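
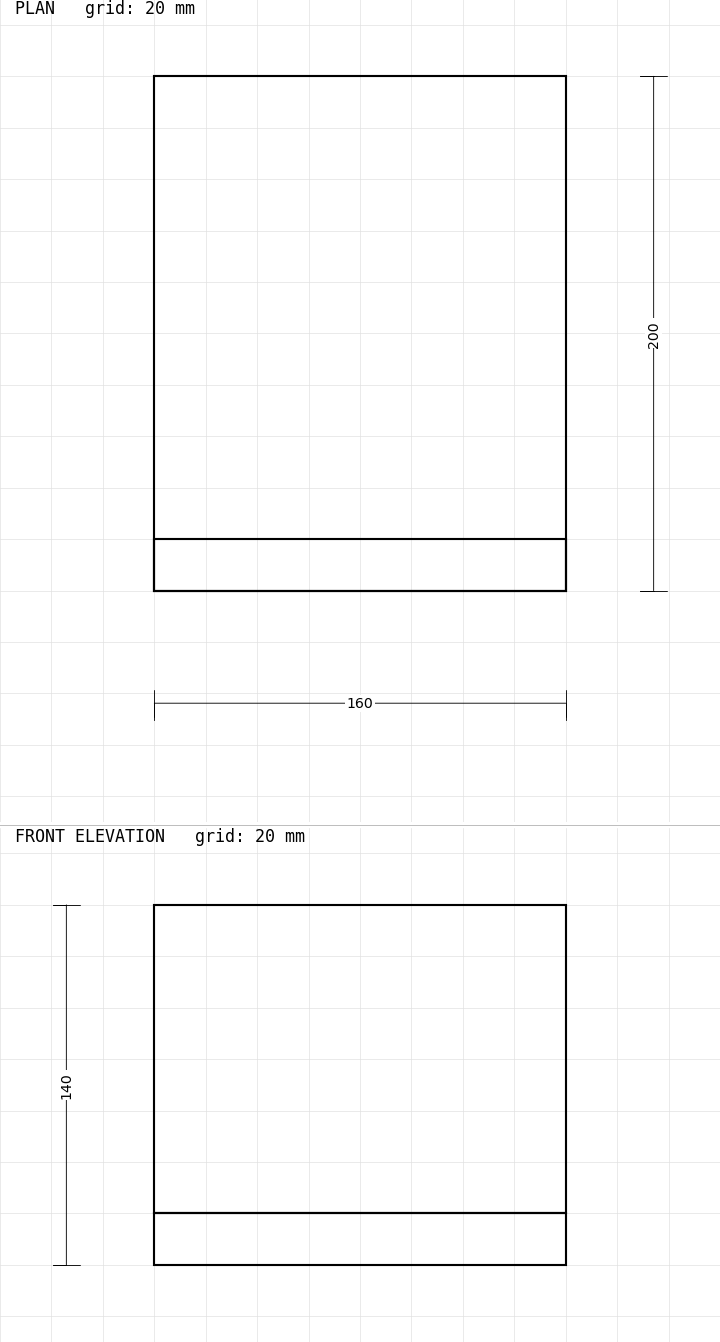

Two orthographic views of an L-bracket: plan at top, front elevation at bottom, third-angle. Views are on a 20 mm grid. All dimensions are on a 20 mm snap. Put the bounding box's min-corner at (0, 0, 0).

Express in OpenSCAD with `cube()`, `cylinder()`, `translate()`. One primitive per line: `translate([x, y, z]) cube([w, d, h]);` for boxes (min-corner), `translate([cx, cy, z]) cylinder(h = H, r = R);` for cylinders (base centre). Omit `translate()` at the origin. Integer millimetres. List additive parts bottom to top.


cube([160, 200, 20]);
translate([0, 0, 20]) cube([160, 20, 120]);


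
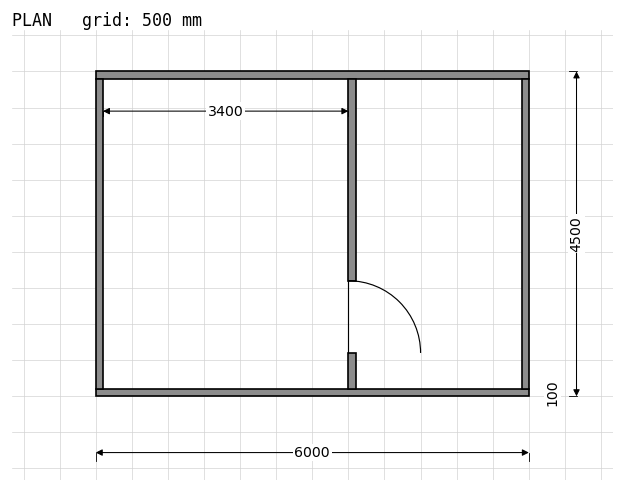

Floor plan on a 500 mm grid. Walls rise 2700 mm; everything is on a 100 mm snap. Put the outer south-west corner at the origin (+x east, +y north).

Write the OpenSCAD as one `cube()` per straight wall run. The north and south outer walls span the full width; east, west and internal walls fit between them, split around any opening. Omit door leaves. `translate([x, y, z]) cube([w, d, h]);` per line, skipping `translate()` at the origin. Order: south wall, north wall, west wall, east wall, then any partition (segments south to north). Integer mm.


cube([6000, 100, 2700]);
translate([0, 4400, 0]) cube([6000, 100, 2700]);
translate([0, 100, 0]) cube([100, 4300, 2700]);
translate([5900, 100, 0]) cube([100, 4300, 2700]);
translate([3500, 100, 0]) cube([100, 500, 2700]);
translate([3500, 1600, 0]) cube([100, 2800, 2700]);


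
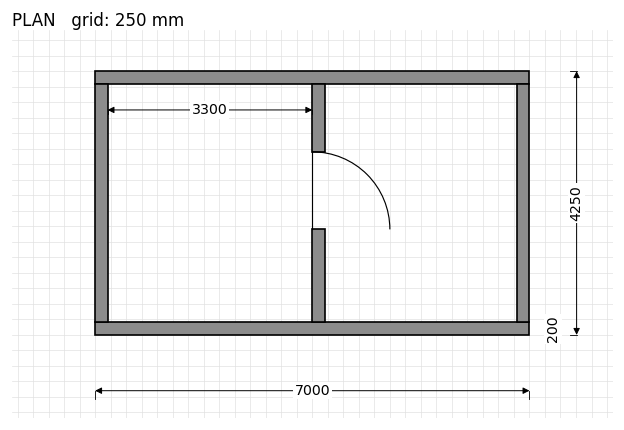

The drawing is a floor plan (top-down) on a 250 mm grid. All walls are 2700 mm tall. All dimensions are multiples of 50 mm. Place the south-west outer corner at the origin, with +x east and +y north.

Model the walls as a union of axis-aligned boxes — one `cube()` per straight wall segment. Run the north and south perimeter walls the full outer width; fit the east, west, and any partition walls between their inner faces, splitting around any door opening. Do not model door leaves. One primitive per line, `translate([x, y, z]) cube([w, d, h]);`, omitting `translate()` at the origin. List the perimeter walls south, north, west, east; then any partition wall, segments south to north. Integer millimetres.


cube([7000, 200, 2700]);
translate([0, 4050, 0]) cube([7000, 200, 2700]);
translate([0, 200, 0]) cube([200, 3850, 2700]);
translate([6800, 200, 0]) cube([200, 3850, 2700]);
translate([3500, 200, 0]) cube([200, 1500, 2700]);
translate([3500, 2950, 0]) cube([200, 1100, 2700]);


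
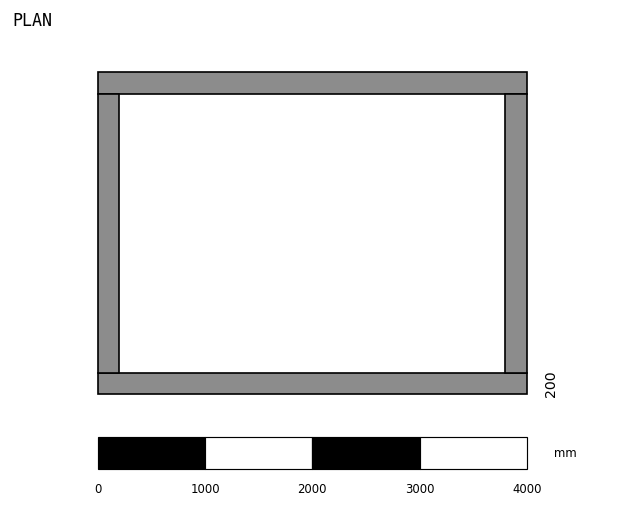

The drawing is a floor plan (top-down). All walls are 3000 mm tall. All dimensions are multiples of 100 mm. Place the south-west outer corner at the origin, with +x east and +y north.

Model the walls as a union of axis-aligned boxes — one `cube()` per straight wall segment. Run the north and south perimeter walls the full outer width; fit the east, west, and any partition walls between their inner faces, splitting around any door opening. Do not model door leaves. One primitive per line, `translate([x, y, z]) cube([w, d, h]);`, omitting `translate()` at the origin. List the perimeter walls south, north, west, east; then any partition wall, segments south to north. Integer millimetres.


cube([4000, 200, 3000]);
translate([0, 2800, 0]) cube([4000, 200, 3000]);
translate([0, 200, 0]) cube([200, 2600, 3000]);
translate([3800, 200, 0]) cube([200, 2600, 3000]);


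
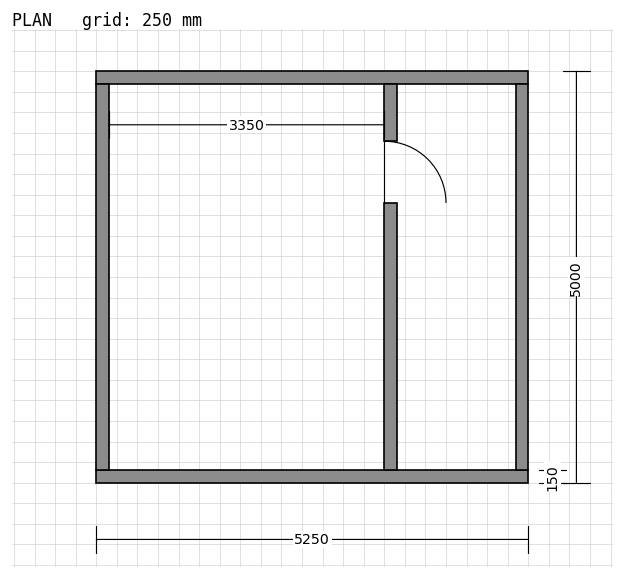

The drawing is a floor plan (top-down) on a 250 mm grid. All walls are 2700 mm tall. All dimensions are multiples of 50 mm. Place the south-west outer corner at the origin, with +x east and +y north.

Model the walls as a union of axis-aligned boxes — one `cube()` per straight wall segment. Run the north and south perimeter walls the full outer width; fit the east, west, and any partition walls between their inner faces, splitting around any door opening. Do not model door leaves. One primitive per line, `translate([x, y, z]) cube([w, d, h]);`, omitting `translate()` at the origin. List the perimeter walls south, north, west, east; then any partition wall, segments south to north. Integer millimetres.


cube([5250, 150, 2700]);
translate([0, 4850, 0]) cube([5250, 150, 2700]);
translate([0, 150, 0]) cube([150, 4700, 2700]);
translate([5100, 150, 0]) cube([150, 4700, 2700]);
translate([3500, 150, 0]) cube([150, 3250, 2700]);
translate([3500, 4150, 0]) cube([150, 700, 2700]);


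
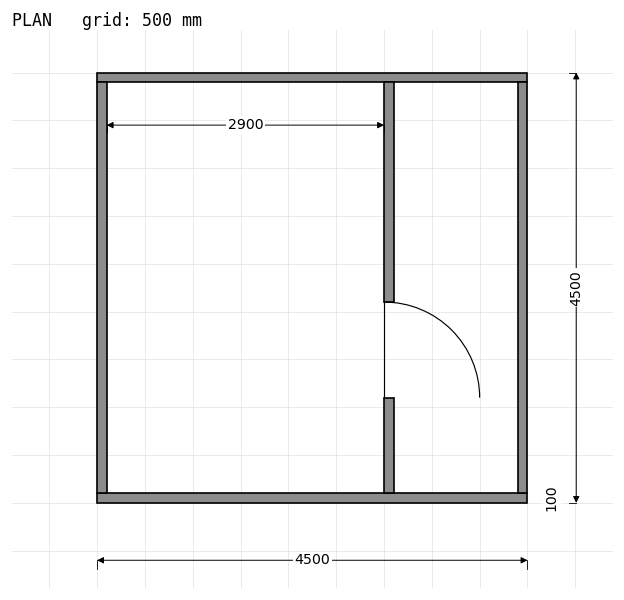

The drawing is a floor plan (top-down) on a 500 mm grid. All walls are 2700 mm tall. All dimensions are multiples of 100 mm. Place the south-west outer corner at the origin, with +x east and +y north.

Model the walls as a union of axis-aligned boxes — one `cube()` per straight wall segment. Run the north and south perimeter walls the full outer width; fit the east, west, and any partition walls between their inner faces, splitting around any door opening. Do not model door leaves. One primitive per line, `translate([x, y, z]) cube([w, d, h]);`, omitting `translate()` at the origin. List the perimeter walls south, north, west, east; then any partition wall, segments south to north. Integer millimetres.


cube([4500, 100, 2700]);
translate([0, 4400, 0]) cube([4500, 100, 2700]);
translate([0, 100, 0]) cube([100, 4300, 2700]);
translate([4400, 100, 0]) cube([100, 4300, 2700]);
translate([3000, 100, 0]) cube([100, 1000, 2700]);
translate([3000, 2100, 0]) cube([100, 2300, 2700]);


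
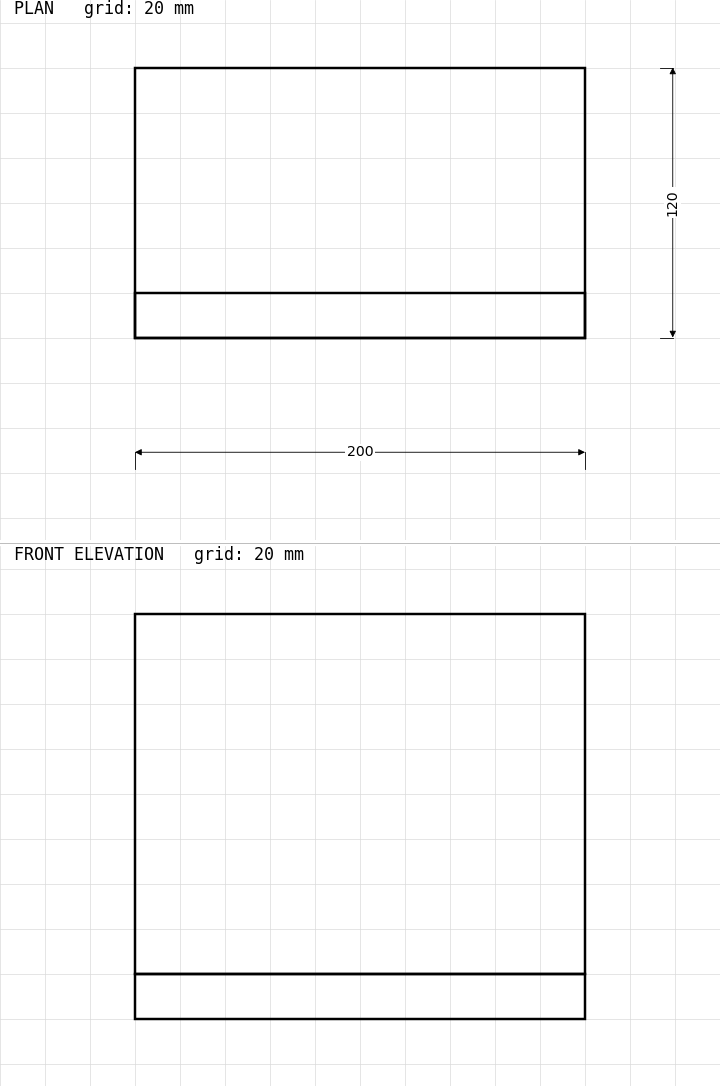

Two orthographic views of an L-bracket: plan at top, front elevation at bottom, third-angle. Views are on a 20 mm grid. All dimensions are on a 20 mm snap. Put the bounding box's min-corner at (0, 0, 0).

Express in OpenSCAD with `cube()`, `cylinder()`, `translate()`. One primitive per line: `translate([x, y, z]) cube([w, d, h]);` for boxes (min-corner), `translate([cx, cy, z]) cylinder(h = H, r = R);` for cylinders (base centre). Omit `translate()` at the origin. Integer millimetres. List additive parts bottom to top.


cube([200, 120, 20]);
translate([0, 0, 20]) cube([200, 20, 160]);


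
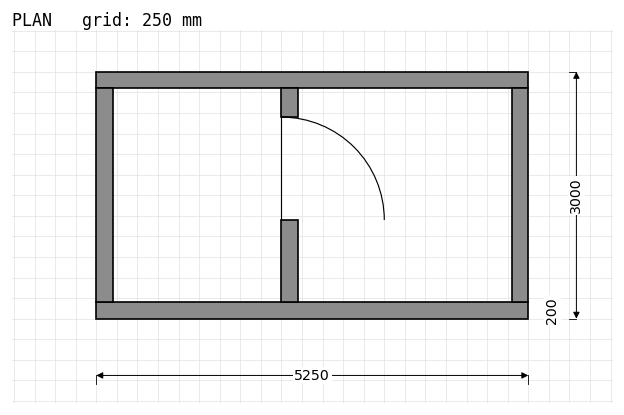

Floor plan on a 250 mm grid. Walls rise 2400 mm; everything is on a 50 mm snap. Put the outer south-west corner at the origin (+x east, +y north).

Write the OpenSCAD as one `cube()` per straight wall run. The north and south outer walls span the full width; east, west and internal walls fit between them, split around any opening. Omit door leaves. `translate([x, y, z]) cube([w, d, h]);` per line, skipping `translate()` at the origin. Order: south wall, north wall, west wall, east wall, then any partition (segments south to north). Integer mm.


cube([5250, 200, 2400]);
translate([0, 2800, 0]) cube([5250, 200, 2400]);
translate([0, 200, 0]) cube([200, 2600, 2400]);
translate([5050, 200, 0]) cube([200, 2600, 2400]);
translate([2250, 200, 0]) cube([200, 1000, 2400]);
translate([2250, 2450, 0]) cube([200, 350, 2400]);


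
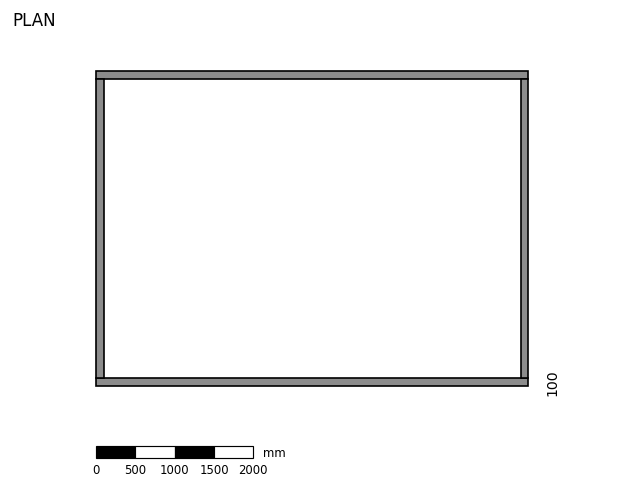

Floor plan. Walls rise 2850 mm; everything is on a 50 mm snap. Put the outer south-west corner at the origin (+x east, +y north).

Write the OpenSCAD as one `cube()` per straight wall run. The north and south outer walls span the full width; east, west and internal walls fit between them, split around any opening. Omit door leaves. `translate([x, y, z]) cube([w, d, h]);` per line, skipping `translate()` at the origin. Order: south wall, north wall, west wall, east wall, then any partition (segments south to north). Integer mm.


cube([5500, 100, 2850]);
translate([0, 3900, 0]) cube([5500, 100, 2850]);
translate([0, 100, 0]) cube([100, 3800, 2850]);
translate([5400, 100, 0]) cube([100, 3800, 2850]);


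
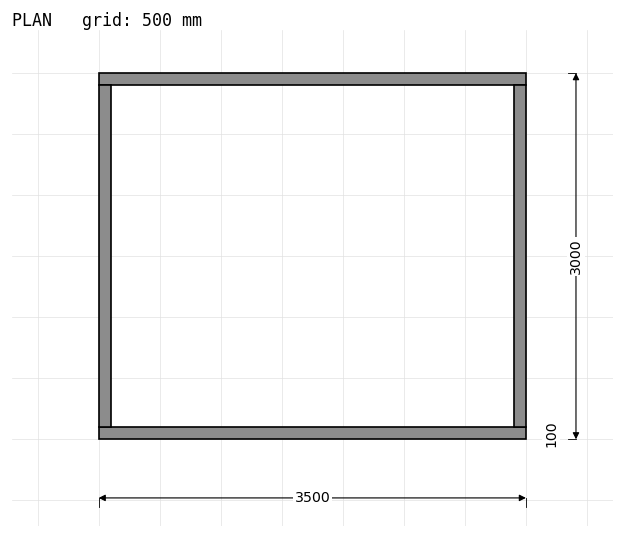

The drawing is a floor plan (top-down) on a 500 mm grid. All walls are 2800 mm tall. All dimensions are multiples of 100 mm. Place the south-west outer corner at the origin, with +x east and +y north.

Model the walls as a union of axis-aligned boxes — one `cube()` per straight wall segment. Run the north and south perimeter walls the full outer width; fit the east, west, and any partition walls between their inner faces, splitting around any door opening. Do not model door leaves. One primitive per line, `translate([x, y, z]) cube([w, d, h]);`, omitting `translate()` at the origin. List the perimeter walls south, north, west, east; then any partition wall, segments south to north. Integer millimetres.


cube([3500, 100, 2800]);
translate([0, 2900, 0]) cube([3500, 100, 2800]);
translate([0, 100, 0]) cube([100, 2800, 2800]);
translate([3400, 100, 0]) cube([100, 2800, 2800]);


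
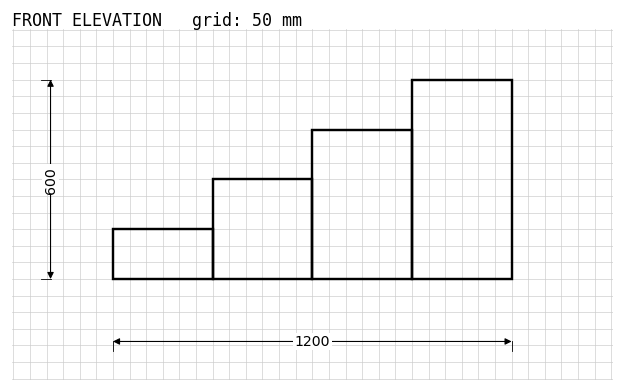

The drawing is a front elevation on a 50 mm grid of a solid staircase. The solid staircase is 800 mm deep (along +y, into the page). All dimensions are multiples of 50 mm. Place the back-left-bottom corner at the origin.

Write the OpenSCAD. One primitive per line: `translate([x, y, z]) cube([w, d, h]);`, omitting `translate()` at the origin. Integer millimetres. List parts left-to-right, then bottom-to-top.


cube([300, 800, 150]);
translate([300, 0, 0]) cube([300, 800, 300]);
translate([600, 0, 0]) cube([300, 800, 450]);
translate([900, 0, 0]) cube([300, 800, 600]);


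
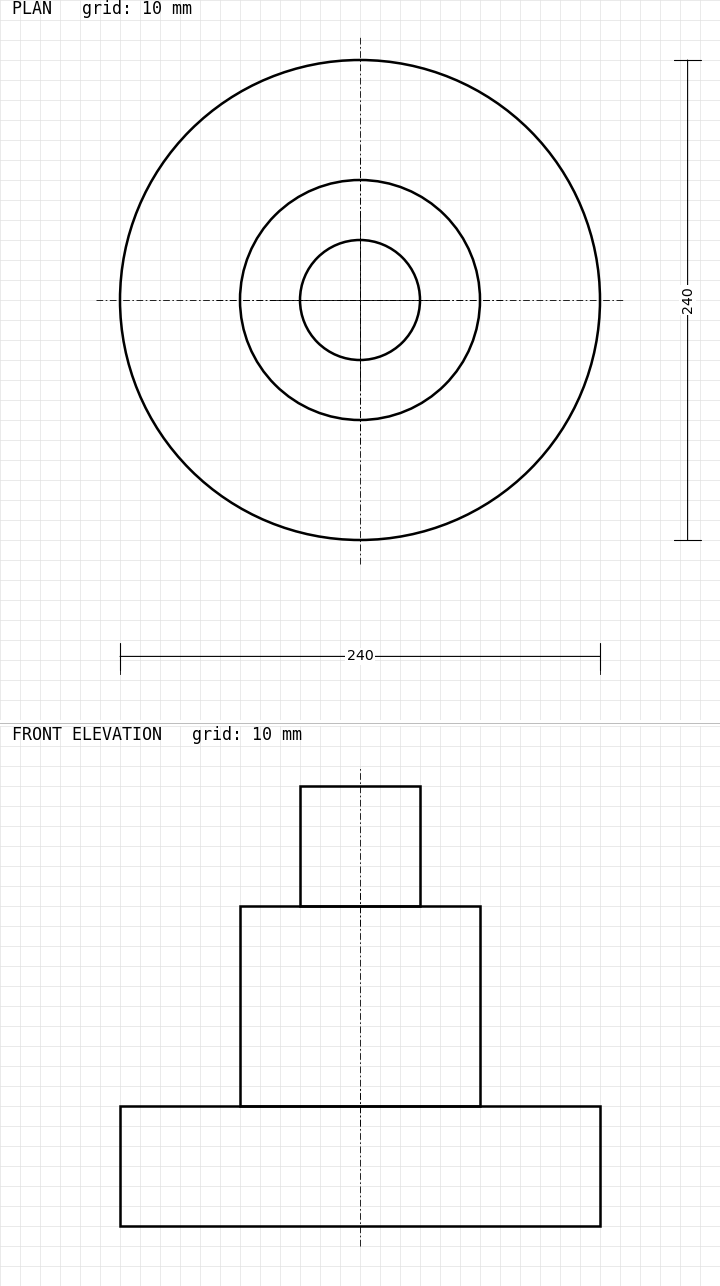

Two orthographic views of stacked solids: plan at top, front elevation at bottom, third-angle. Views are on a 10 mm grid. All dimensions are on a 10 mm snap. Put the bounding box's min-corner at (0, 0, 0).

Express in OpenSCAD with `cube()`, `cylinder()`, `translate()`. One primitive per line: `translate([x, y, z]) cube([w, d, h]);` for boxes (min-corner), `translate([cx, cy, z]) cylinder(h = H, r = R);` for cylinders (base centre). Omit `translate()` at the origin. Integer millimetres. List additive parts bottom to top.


translate([120, 120, 0]) cylinder(h = 60, r = 120);
translate([120, 120, 60]) cylinder(h = 100, r = 60);
translate([120, 120, 160]) cylinder(h = 60, r = 30);


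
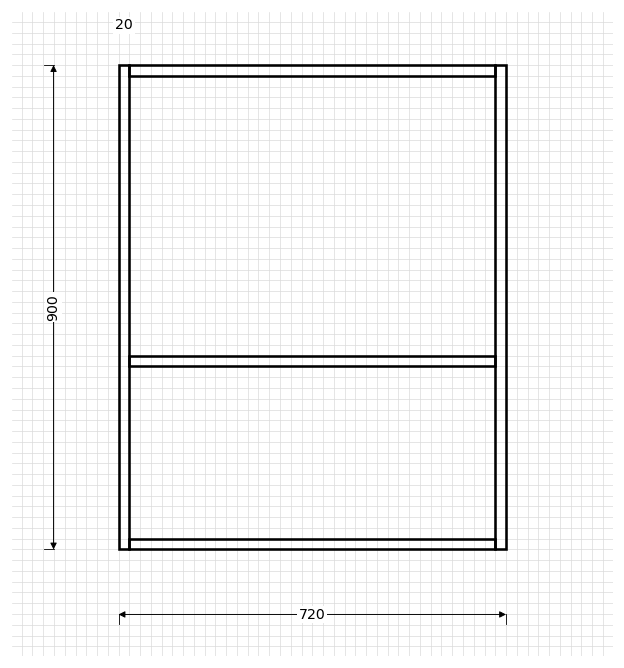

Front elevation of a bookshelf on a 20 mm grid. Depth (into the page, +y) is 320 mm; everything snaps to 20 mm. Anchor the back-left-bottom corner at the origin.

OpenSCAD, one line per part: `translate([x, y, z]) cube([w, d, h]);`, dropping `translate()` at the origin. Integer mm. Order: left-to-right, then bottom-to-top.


cube([20, 320, 900]);
translate([20, 0, 0]) cube([680, 320, 20]);
translate([20, 0, 340]) cube([680, 320, 20]);
translate([20, 0, 880]) cube([680, 320, 20]);
translate([700, 0, 0]) cube([20, 320, 900]);


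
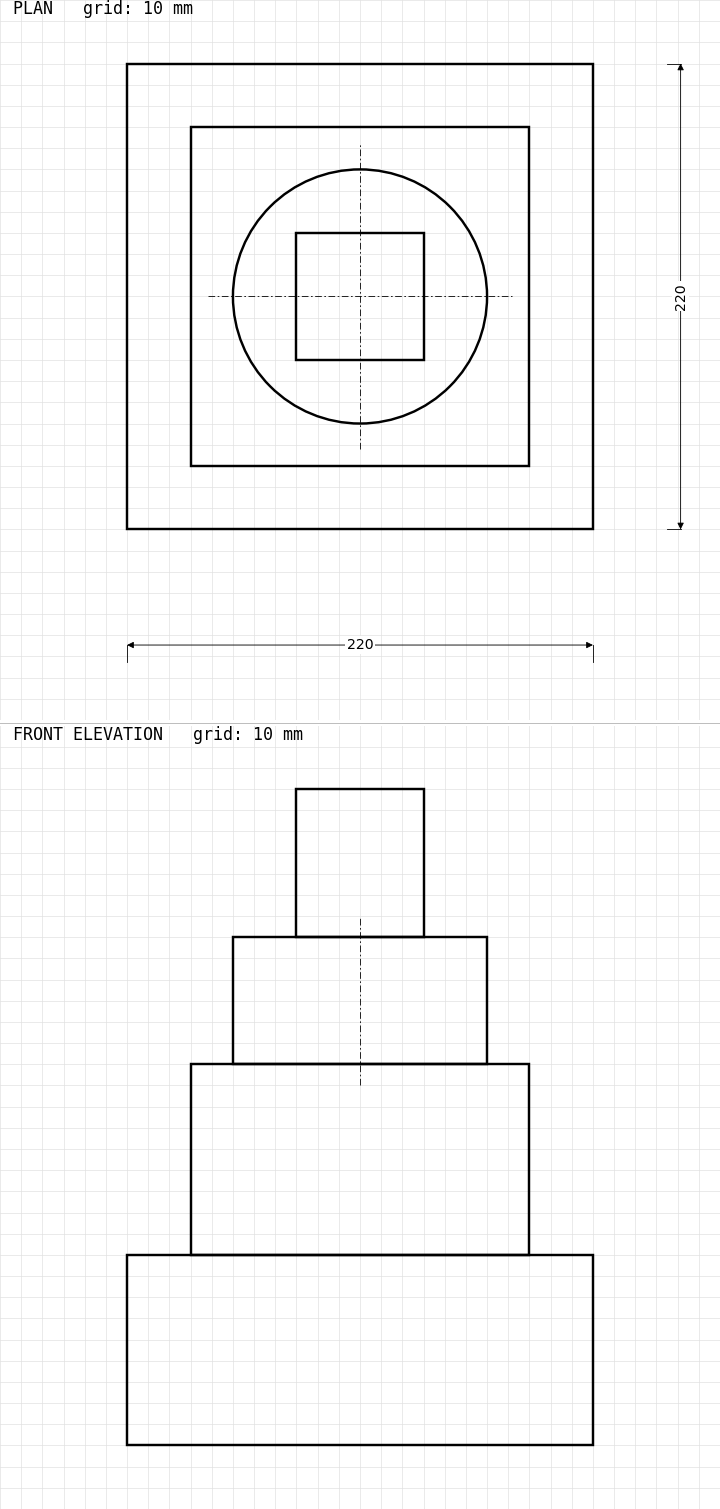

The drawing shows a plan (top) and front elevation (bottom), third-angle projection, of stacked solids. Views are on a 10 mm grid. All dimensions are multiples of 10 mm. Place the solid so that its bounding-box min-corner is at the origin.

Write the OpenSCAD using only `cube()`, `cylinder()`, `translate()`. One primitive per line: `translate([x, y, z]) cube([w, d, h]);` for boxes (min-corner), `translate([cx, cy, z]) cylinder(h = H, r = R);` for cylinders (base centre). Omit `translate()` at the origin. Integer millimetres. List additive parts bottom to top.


cube([220, 220, 90]);
translate([30, 30, 90]) cube([160, 160, 90]);
translate([110, 110, 180]) cylinder(h = 60, r = 60);
translate([80, 80, 240]) cube([60, 60, 70]);


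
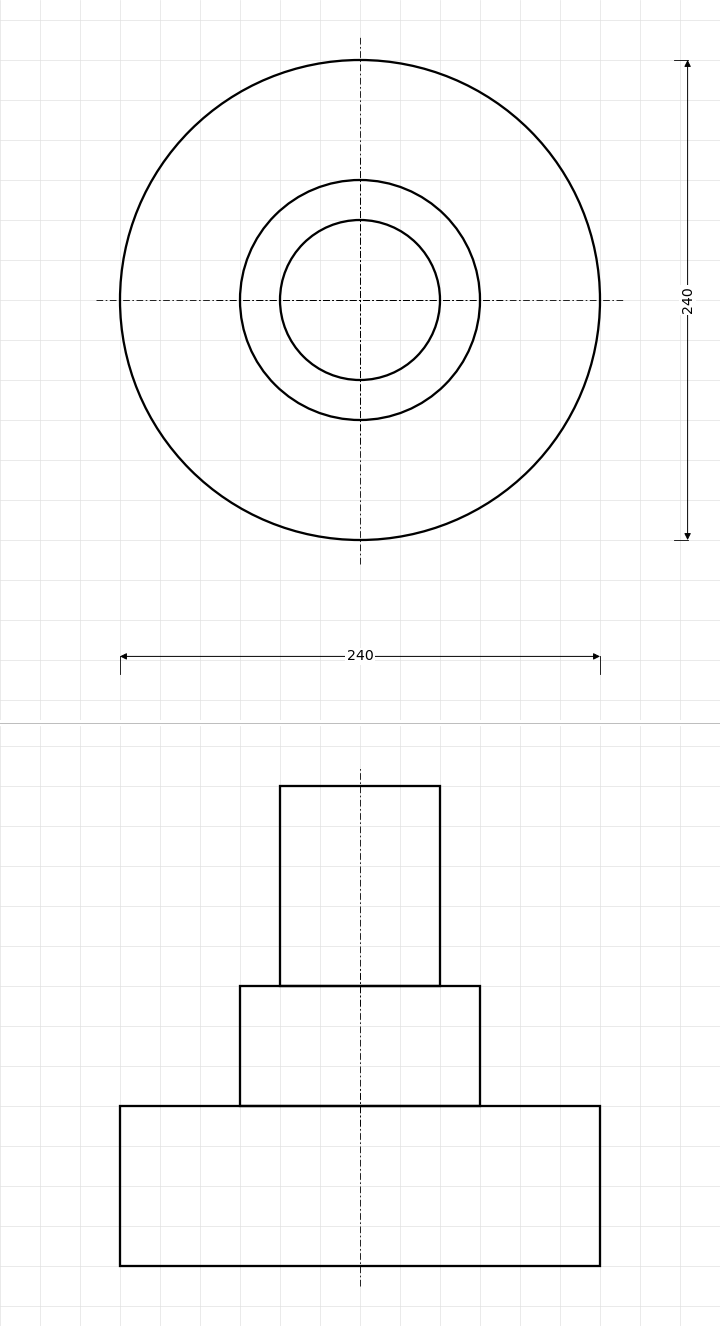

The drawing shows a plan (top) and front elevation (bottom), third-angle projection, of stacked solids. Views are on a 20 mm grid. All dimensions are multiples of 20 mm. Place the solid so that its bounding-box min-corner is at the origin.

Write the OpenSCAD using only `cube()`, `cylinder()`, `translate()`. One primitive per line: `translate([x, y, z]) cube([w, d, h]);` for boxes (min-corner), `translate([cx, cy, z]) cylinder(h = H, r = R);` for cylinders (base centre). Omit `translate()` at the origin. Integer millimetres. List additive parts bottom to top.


translate([120, 120, 0]) cylinder(h = 80, r = 120);
translate([120, 120, 80]) cylinder(h = 60, r = 60);
translate([120, 120, 140]) cylinder(h = 100, r = 40);


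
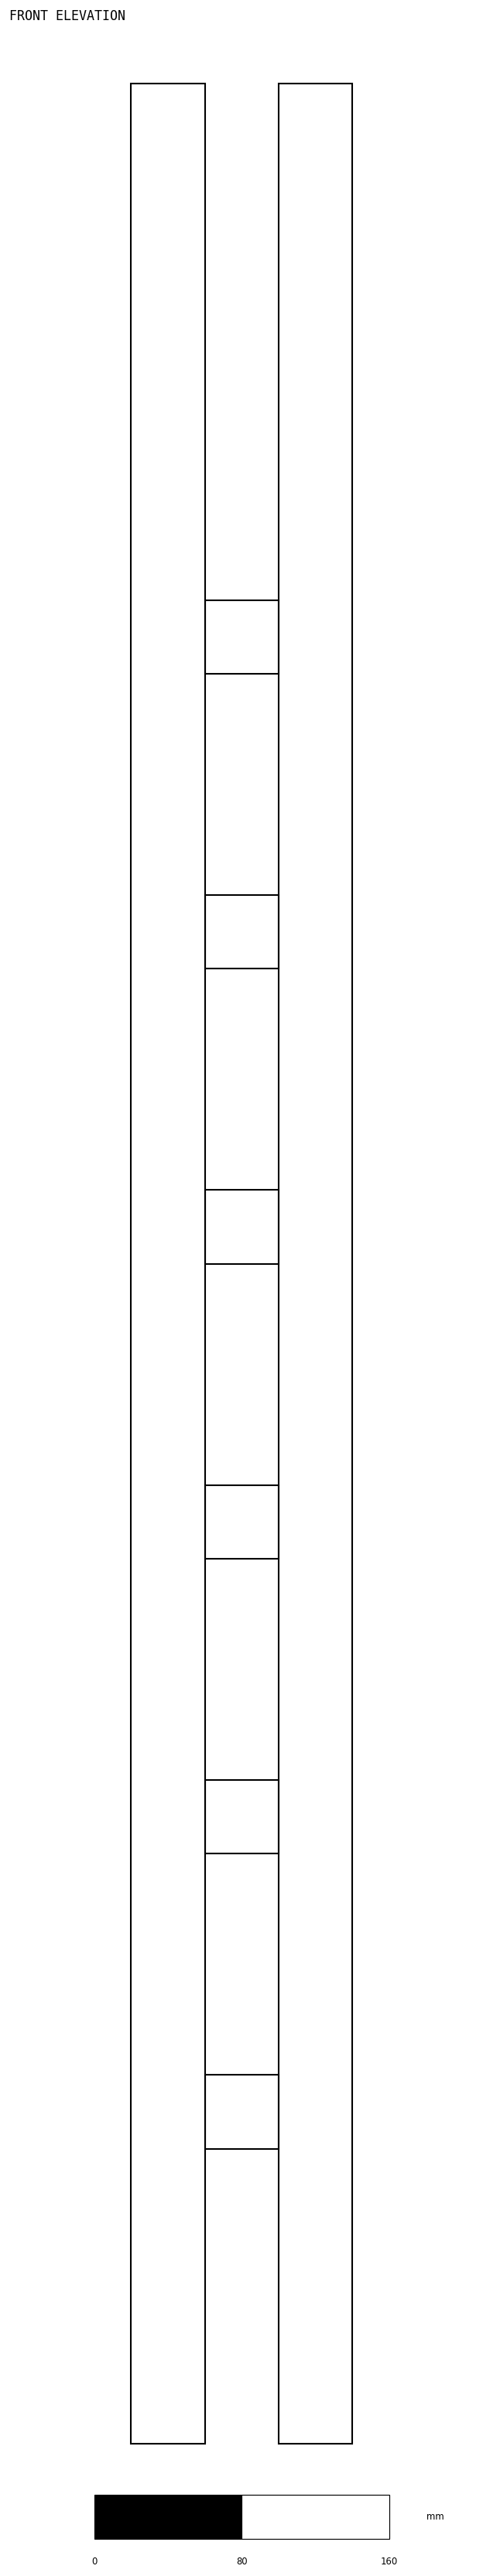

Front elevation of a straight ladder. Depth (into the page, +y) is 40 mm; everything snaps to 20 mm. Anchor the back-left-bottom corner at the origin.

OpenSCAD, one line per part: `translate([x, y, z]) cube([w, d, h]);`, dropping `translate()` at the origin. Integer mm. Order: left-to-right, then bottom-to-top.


cube([40, 40, 1280]);
translate([40, 0, 160]) cube([40, 40, 40]);
translate([40, 0, 320]) cube([40, 40, 40]);
translate([40, 0, 480]) cube([40, 40, 40]);
translate([40, 0, 640]) cube([40, 40, 40]);
translate([40, 0, 800]) cube([40, 40, 40]);
translate([40, 0, 960]) cube([40, 40, 40]);
translate([80, 0, 0]) cube([40, 40, 1280]);


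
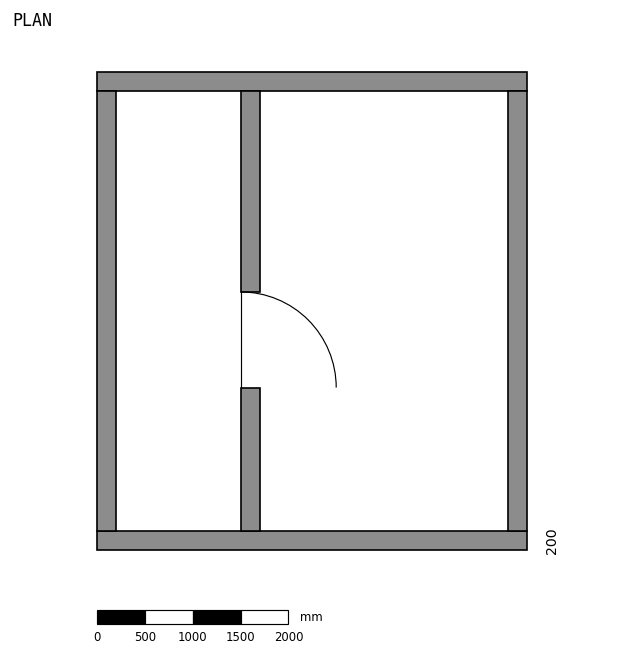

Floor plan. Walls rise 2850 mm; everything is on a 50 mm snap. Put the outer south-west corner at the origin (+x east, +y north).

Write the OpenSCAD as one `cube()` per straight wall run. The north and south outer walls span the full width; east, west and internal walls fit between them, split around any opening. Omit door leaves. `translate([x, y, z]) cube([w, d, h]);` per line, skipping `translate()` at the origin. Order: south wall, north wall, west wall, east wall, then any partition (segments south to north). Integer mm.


cube([4500, 200, 2850]);
translate([0, 4800, 0]) cube([4500, 200, 2850]);
translate([0, 200, 0]) cube([200, 4600, 2850]);
translate([4300, 200, 0]) cube([200, 4600, 2850]);
translate([1500, 200, 0]) cube([200, 1500, 2850]);
translate([1500, 2700, 0]) cube([200, 2100, 2850]);


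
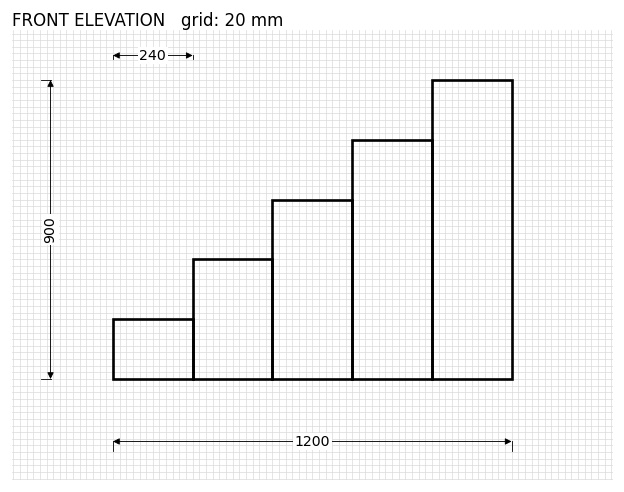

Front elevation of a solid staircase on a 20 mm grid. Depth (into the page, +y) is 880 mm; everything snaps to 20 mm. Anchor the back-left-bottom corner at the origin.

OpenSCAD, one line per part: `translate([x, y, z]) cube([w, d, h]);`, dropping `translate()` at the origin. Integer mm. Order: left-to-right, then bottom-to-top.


cube([240, 880, 180]);
translate([240, 0, 0]) cube([240, 880, 360]);
translate([480, 0, 0]) cube([240, 880, 540]);
translate([720, 0, 0]) cube([240, 880, 720]);
translate([960, 0, 0]) cube([240, 880, 900]);


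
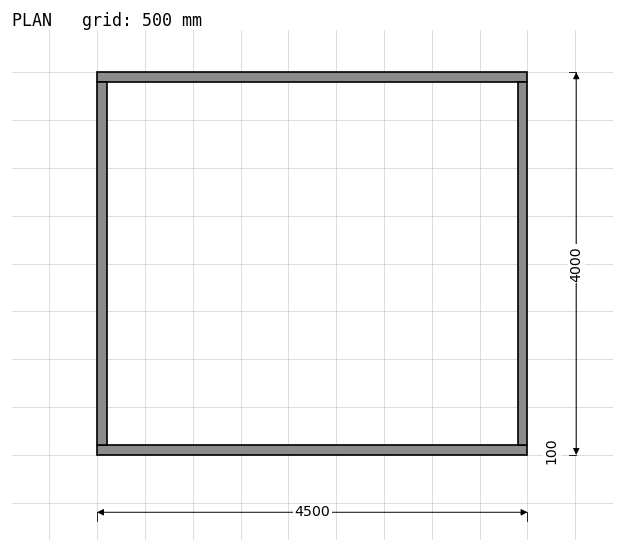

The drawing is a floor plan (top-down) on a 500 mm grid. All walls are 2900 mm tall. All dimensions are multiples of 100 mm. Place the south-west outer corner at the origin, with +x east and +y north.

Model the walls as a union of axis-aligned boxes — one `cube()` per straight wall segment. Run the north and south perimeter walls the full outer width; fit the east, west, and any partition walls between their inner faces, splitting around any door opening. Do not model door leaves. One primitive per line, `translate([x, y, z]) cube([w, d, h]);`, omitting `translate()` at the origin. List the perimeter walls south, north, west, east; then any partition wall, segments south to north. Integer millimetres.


cube([4500, 100, 2900]);
translate([0, 3900, 0]) cube([4500, 100, 2900]);
translate([0, 100, 0]) cube([100, 3800, 2900]);
translate([4400, 100, 0]) cube([100, 3800, 2900]);


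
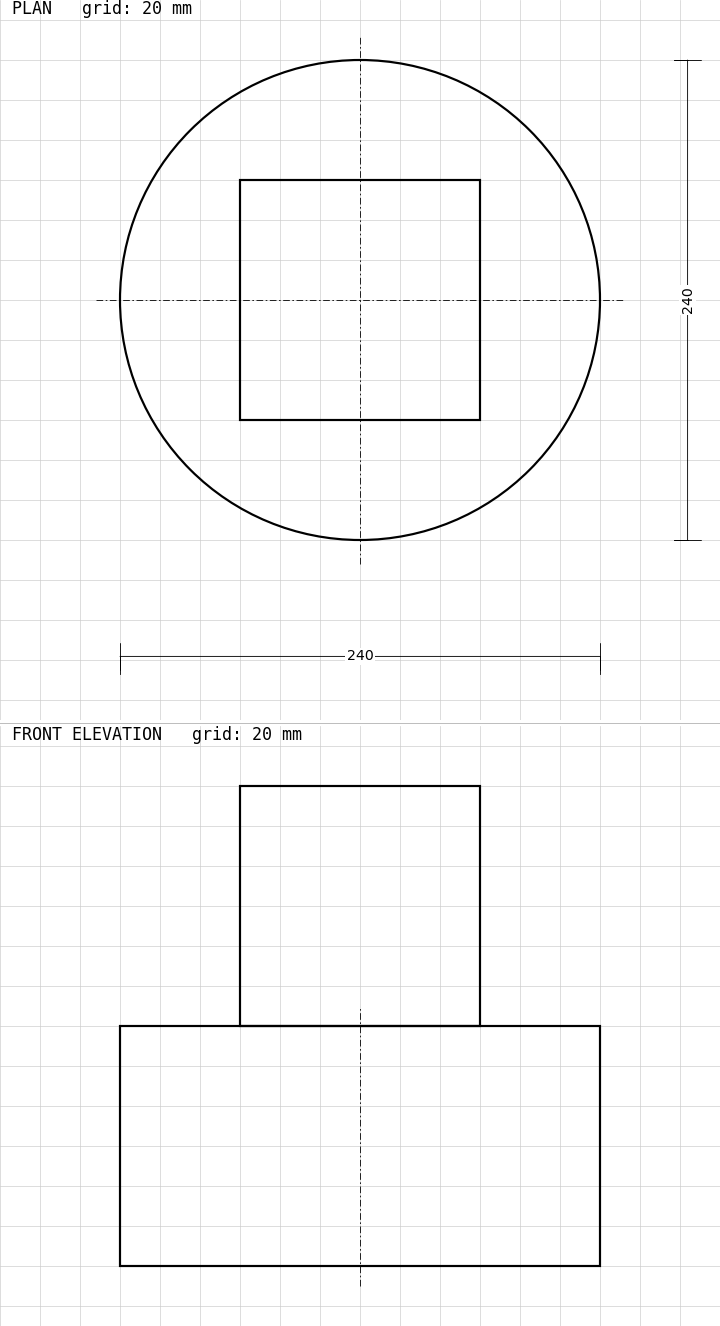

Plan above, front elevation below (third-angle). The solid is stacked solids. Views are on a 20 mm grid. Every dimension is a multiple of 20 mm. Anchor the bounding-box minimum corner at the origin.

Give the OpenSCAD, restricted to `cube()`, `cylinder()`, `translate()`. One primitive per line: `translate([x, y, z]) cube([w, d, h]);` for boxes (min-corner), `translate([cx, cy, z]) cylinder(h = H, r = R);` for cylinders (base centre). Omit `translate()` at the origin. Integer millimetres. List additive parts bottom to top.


translate([120, 120, 0]) cylinder(h = 120, r = 120);
translate([60, 60, 120]) cube([120, 120, 120]);


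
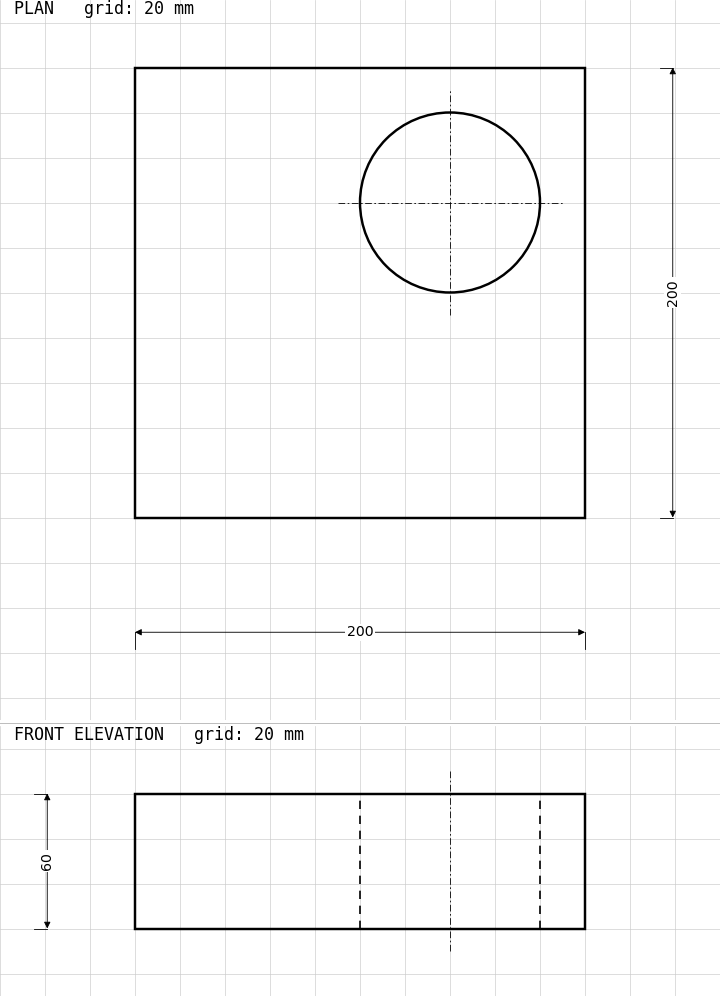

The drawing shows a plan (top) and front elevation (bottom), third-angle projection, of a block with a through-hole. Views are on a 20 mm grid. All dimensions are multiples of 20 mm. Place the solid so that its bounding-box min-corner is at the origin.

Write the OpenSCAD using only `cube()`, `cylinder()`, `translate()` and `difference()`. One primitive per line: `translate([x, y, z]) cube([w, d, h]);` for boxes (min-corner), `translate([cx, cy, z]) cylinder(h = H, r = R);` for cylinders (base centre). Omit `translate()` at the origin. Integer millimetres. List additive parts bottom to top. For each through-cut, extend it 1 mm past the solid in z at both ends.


difference() {
  cube([200, 200, 60]);
  translate([140, 140, -1]) cylinder(h = 62, r = 40);
}


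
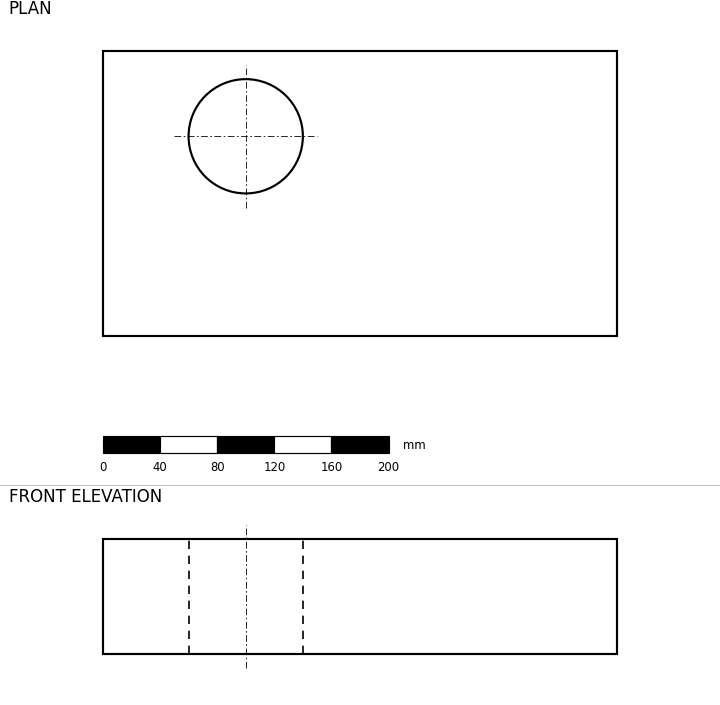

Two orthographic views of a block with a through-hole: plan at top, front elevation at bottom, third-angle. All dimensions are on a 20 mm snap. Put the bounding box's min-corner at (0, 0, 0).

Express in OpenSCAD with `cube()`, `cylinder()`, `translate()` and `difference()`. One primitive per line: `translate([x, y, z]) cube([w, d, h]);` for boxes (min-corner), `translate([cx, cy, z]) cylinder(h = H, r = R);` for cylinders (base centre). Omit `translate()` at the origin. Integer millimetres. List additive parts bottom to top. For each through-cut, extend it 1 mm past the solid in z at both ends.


difference() {
  cube([360, 200, 80]);
  translate([100, 140, -1]) cylinder(h = 82, r = 40);
}


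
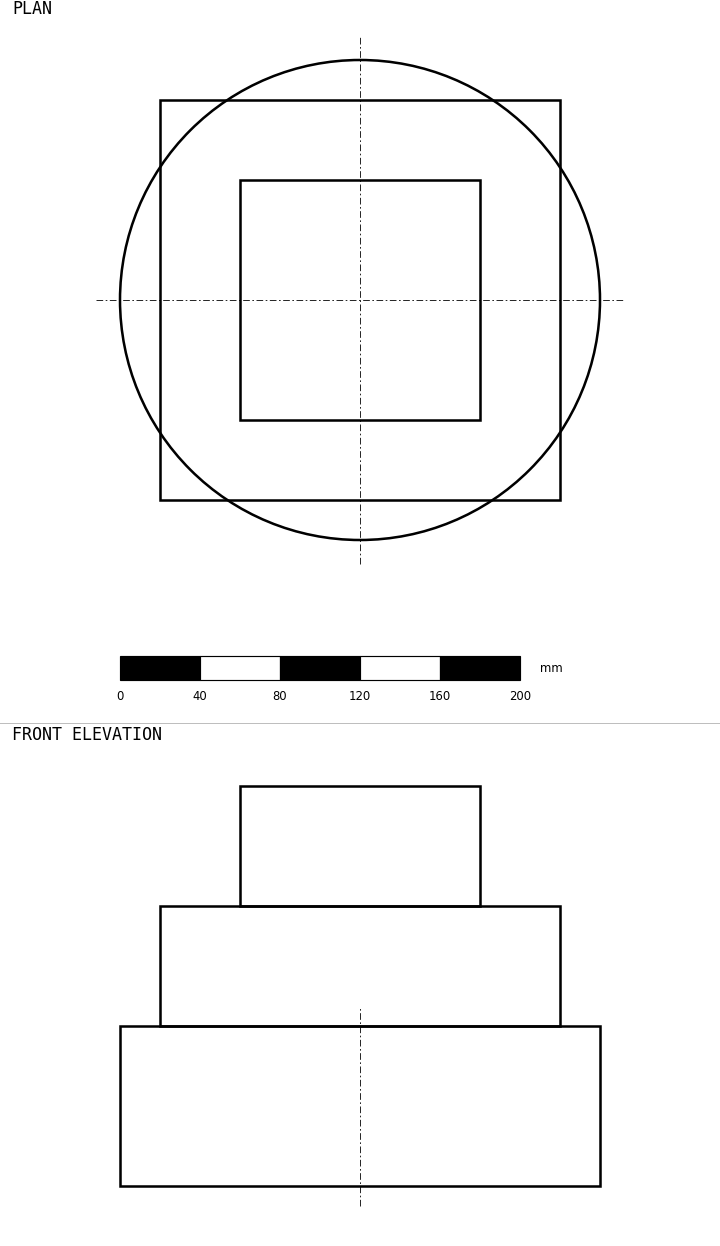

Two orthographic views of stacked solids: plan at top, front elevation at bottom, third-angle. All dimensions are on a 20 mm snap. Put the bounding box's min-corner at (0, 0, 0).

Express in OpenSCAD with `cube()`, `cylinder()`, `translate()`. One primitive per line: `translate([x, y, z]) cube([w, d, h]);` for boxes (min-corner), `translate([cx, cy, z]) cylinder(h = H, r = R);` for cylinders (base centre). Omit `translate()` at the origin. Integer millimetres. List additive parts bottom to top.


translate([120, 120, 0]) cylinder(h = 80, r = 120);
translate([20, 20, 80]) cube([200, 200, 60]);
translate([60, 60, 140]) cube([120, 120, 60]);


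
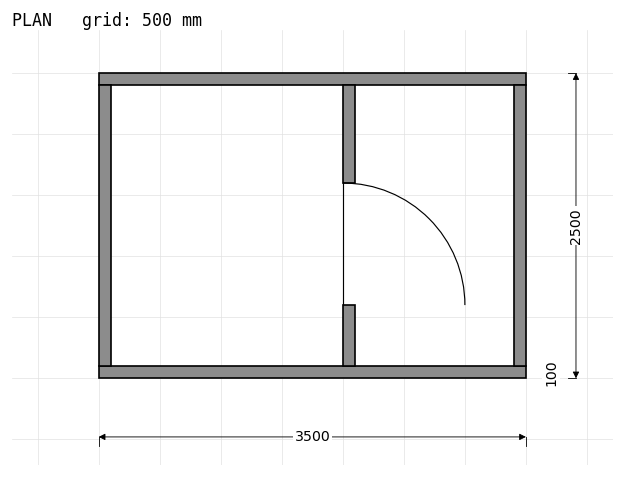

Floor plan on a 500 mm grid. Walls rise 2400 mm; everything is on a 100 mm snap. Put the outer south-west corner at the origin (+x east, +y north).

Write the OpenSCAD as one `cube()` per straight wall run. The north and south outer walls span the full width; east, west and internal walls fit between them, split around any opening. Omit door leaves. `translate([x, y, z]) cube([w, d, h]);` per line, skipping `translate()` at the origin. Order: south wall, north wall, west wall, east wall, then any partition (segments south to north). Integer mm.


cube([3500, 100, 2400]);
translate([0, 2400, 0]) cube([3500, 100, 2400]);
translate([0, 100, 0]) cube([100, 2300, 2400]);
translate([3400, 100, 0]) cube([100, 2300, 2400]);
translate([2000, 100, 0]) cube([100, 500, 2400]);
translate([2000, 1600, 0]) cube([100, 800, 2400]);


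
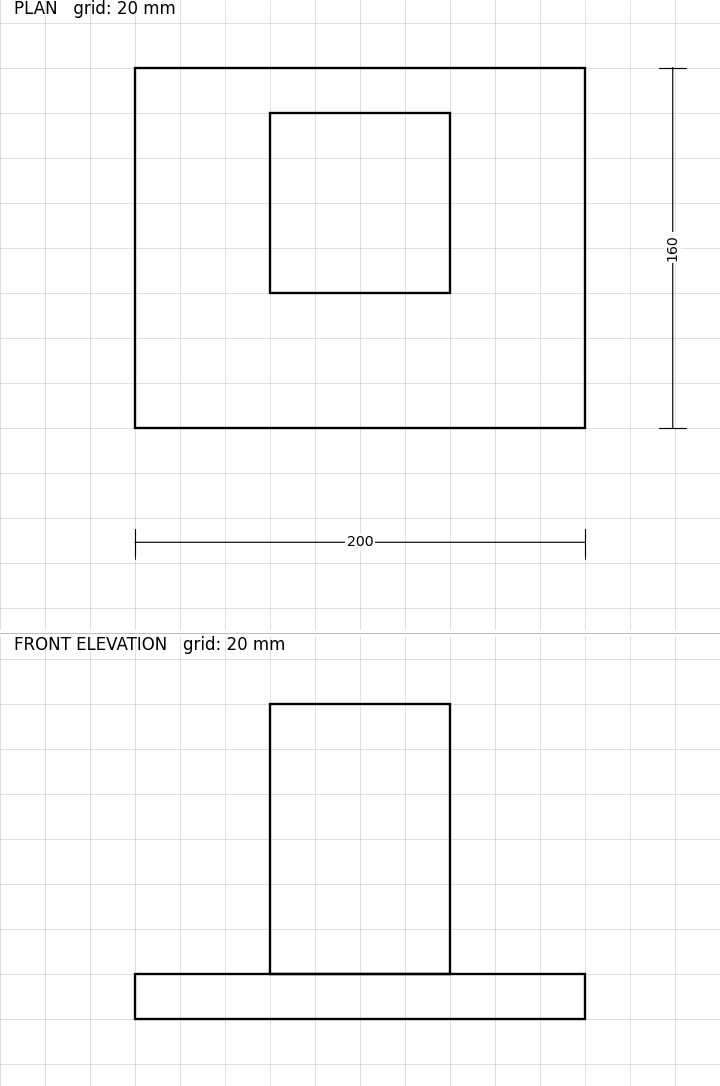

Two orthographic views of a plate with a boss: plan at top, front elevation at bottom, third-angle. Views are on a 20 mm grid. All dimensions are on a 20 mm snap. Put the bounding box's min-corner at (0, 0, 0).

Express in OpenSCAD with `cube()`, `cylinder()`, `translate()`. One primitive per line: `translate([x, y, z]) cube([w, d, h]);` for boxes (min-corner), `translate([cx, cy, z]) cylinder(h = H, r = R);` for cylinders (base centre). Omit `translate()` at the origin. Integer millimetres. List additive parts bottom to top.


cube([200, 160, 20]);
translate([60, 60, 20]) cube([80, 80, 120]);


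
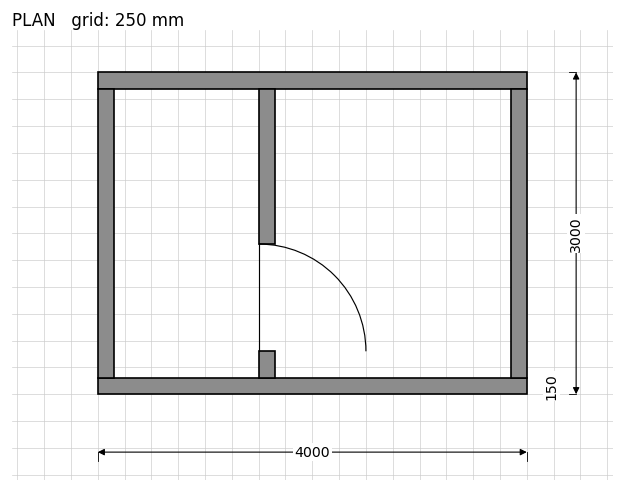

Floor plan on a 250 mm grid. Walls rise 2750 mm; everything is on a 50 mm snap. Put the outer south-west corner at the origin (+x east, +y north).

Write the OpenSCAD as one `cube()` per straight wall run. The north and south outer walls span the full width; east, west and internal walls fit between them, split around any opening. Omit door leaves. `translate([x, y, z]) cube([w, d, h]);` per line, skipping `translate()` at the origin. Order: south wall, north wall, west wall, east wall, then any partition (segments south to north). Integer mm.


cube([4000, 150, 2750]);
translate([0, 2850, 0]) cube([4000, 150, 2750]);
translate([0, 150, 0]) cube([150, 2700, 2750]);
translate([3850, 150, 0]) cube([150, 2700, 2750]);
translate([1500, 150, 0]) cube([150, 250, 2750]);
translate([1500, 1400, 0]) cube([150, 1450, 2750]);


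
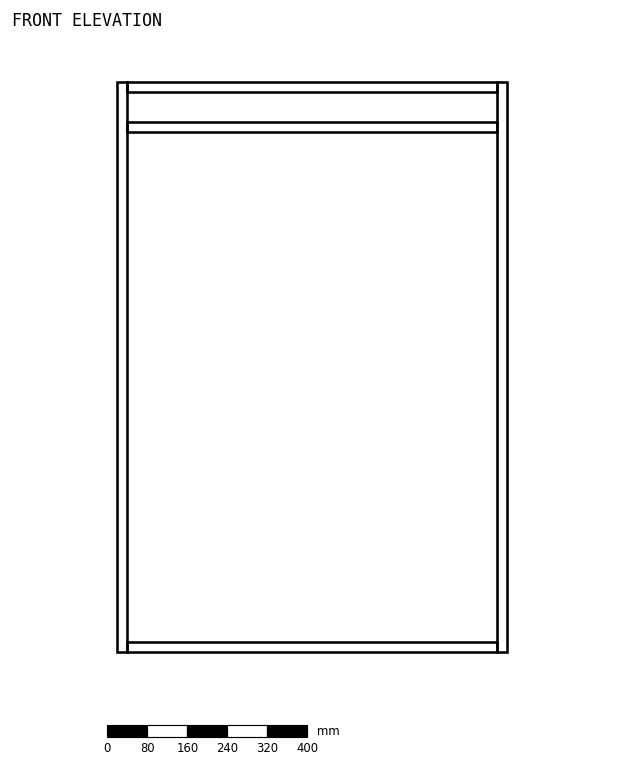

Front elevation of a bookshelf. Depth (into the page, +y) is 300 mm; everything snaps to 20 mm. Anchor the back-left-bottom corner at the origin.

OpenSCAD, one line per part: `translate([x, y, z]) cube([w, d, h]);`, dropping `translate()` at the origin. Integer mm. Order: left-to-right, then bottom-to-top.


cube([20, 300, 1140]);
translate([20, 0, 0]) cube([740, 300, 20]);
translate([20, 0, 1040]) cube([740, 300, 20]);
translate([20, 0, 1120]) cube([740, 300, 20]);
translate([760, 0, 0]) cube([20, 300, 1140]);


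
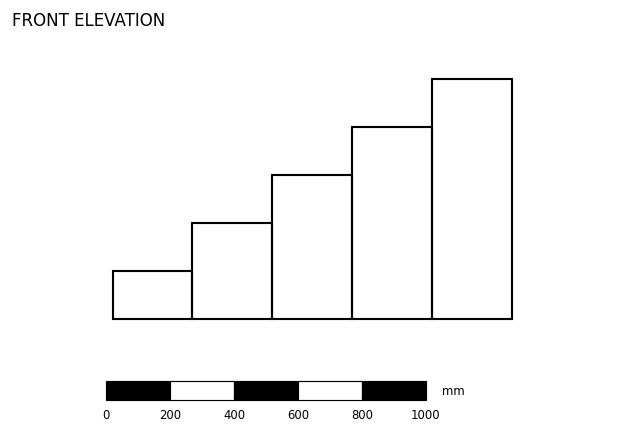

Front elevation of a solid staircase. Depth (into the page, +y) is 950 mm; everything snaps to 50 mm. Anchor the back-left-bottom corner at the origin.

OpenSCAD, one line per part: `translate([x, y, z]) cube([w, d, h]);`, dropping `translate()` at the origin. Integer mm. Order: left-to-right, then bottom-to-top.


cube([250, 950, 150]);
translate([250, 0, 0]) cube([250, 950, 300]);
translate([500, 0, 0]) cube([250, 950, 450]);
translate([750, 0, 0]) cube([250, 950, 600]);
translate([1000, 0, 0]) cube([250, 950, 750]);


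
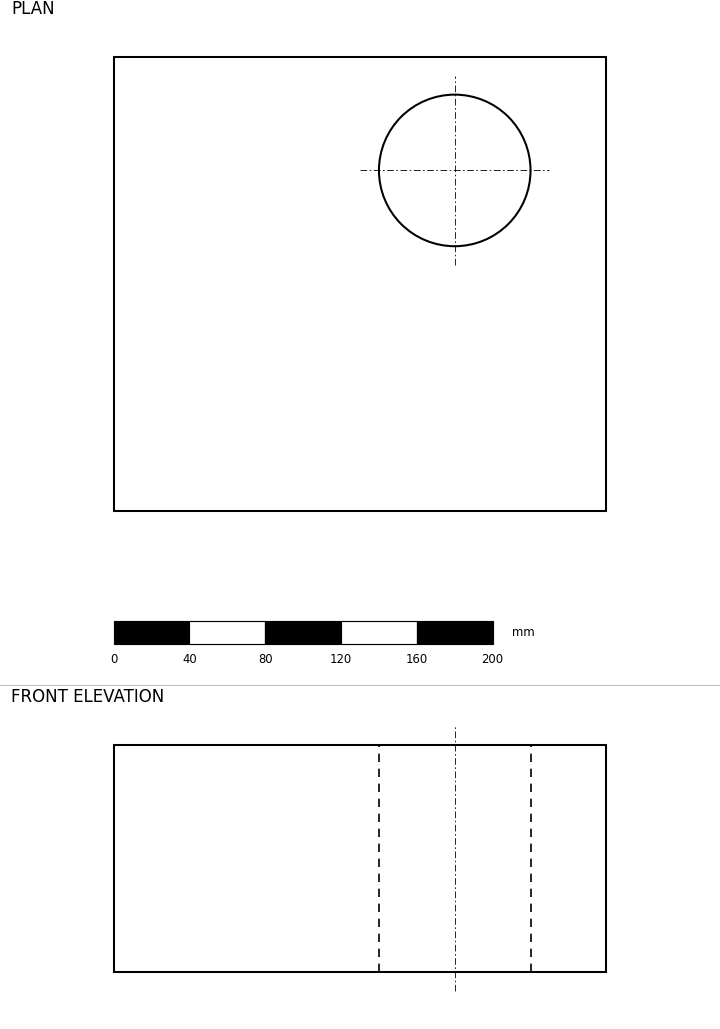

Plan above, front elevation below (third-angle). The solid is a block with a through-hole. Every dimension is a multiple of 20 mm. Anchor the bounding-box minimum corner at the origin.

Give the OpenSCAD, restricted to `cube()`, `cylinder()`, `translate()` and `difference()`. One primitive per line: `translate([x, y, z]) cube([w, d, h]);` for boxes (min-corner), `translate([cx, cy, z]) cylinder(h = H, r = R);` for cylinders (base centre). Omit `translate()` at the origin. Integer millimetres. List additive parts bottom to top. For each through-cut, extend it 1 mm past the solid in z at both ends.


difference() {
  cube([260, 240, 120]);
  translate([180, 180, -1]) cylinder(h = 122, r = 40);
}


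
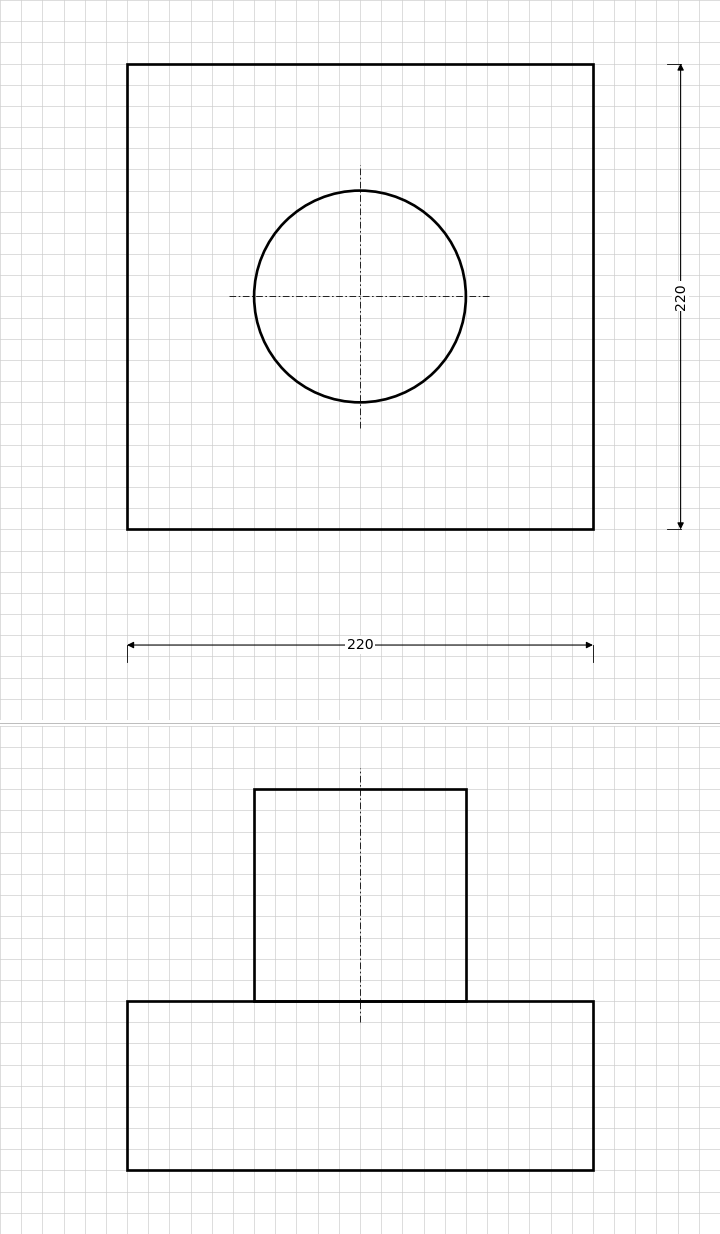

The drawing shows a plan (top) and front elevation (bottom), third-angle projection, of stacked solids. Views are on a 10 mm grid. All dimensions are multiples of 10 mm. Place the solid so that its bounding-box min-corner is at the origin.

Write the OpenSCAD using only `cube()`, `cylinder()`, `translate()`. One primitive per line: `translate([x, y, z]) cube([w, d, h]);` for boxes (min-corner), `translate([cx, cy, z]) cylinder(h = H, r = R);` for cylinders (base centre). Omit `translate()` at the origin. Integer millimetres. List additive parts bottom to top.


cube([220, 220, 80]);
translate([110, 110, 80]) cylinder(h = 100, r = 50);


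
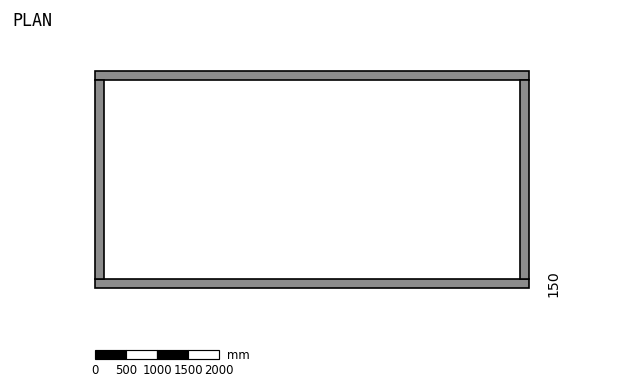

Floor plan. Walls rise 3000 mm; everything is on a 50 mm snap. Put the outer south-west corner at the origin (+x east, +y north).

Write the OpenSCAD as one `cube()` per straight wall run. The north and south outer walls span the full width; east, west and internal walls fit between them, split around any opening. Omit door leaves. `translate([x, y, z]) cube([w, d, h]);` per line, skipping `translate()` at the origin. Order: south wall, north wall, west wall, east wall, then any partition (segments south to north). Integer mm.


cube([7000, 150, 3000]);
translate([0, 3350, 0]) cube([7000, 150, 3000]);
translate([0, 150, 0]) cube([150, 3200, 3000]);
translate([6850, 150, 0]) cube([150, 3200, 3000]);


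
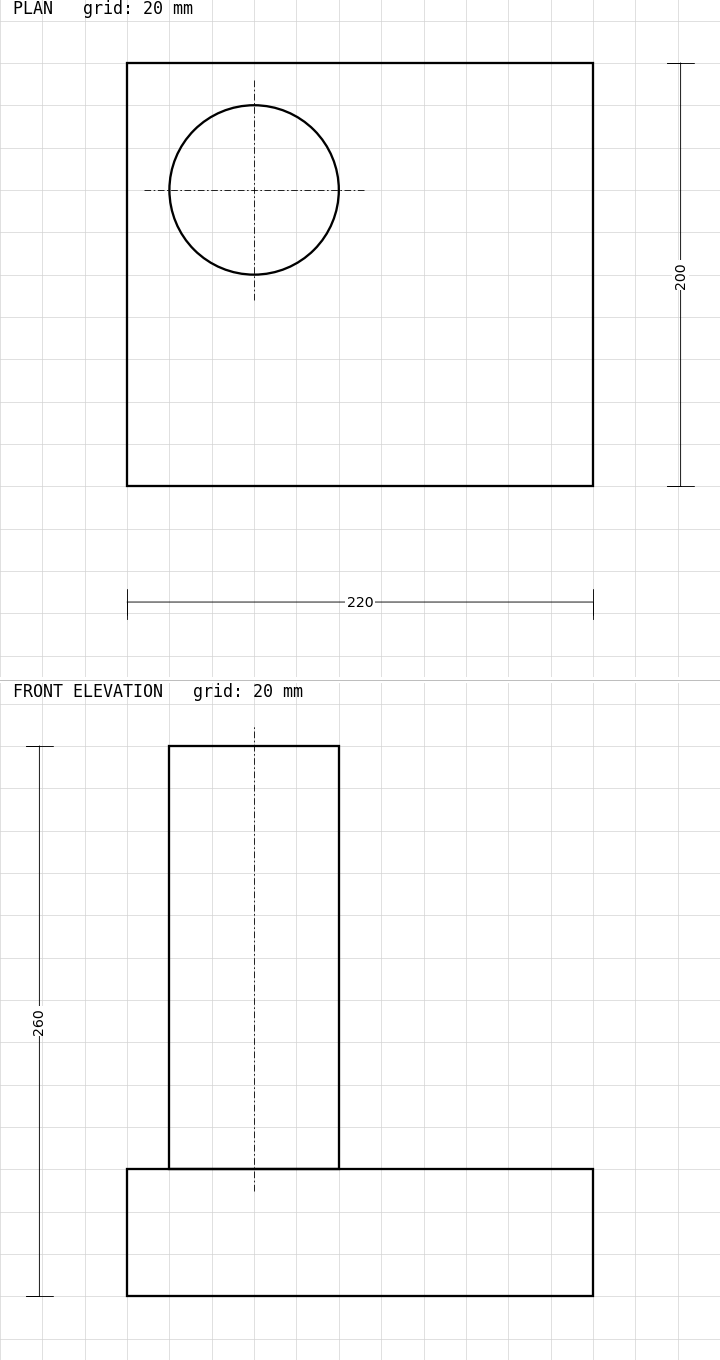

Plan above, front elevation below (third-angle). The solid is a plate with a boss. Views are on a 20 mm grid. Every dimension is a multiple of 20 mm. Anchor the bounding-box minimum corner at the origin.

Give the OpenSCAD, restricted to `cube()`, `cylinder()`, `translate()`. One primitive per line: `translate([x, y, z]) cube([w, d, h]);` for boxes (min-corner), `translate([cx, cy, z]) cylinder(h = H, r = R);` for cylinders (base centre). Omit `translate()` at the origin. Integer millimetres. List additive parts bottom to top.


cube([220, 200, 60]);
translate([60, 140, 60]) cylinder(h = 200, r = 40);


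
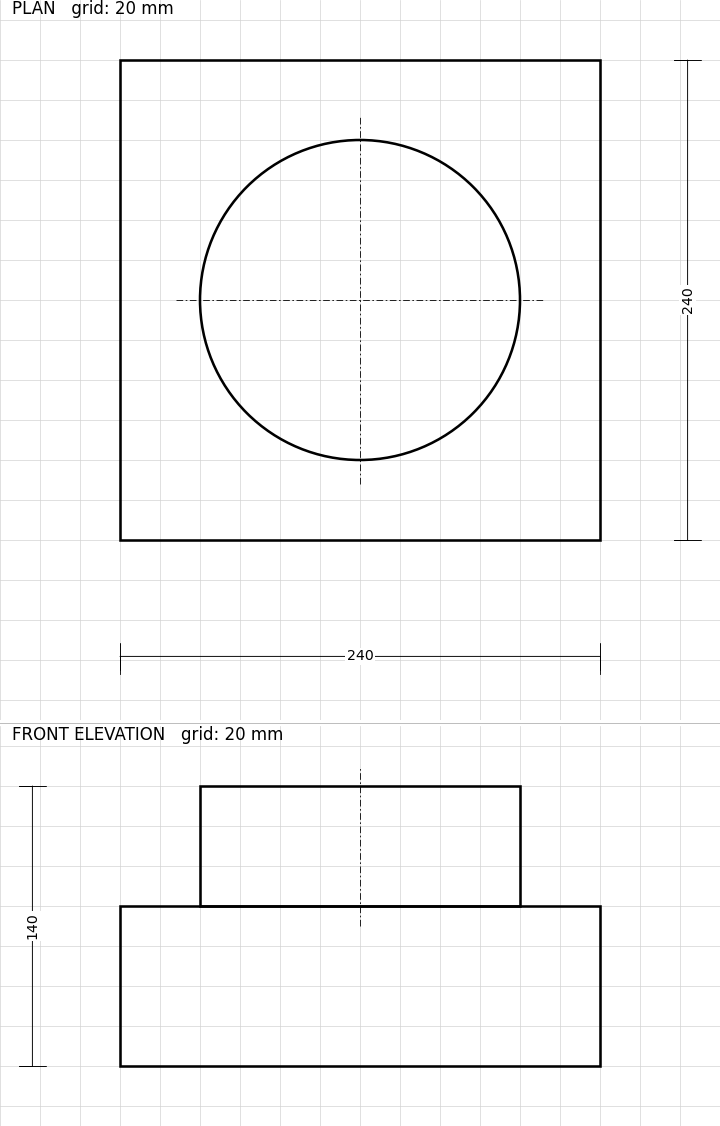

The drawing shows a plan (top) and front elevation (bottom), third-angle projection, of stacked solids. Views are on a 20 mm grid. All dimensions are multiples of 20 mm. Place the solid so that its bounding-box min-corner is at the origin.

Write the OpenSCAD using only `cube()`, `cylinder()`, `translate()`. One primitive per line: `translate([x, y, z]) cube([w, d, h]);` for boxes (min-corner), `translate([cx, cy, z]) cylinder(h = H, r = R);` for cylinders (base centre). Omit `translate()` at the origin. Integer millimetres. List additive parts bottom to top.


cube([240, 240, 80]);
translate([120, 120, 80]) cylinder(h = 60, r = 80);


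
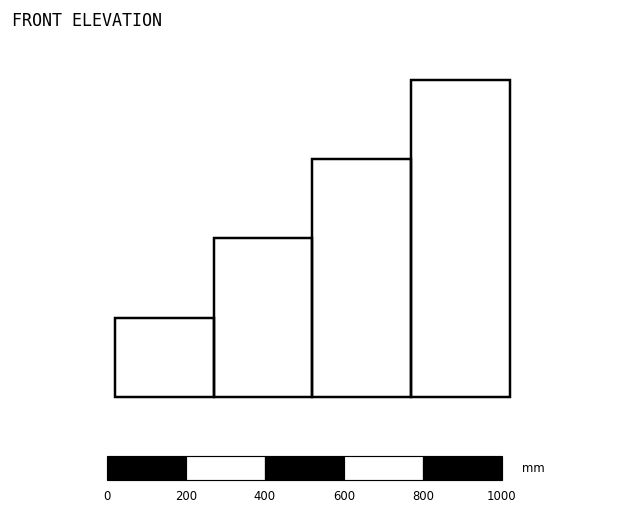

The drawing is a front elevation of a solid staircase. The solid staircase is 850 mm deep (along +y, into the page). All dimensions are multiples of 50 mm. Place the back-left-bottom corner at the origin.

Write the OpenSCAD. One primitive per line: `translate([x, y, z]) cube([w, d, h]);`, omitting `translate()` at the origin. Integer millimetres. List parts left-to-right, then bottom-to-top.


cube([250, 850, 200]);
translate([250, 0, 0]) cube([250, 850, 400]);
translate([500, 0, 0]) cube([250, 850, 600]);
translate([750, 0, 0]) cube([250, 850, 800]);


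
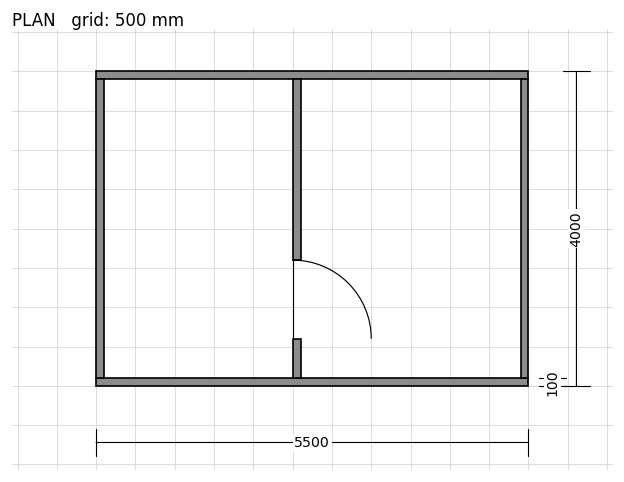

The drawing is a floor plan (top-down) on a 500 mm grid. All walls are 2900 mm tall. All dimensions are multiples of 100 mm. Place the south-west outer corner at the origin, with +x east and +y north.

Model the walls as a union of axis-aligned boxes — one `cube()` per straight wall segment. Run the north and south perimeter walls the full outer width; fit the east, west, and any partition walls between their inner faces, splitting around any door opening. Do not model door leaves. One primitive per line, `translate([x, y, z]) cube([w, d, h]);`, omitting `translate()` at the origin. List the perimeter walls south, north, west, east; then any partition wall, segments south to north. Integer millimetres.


cube([5500, 100, 2900]);
translate([0, 3900, 0]) cube([5500, 100, 2900]);
translate([0, 100, 0]) cube([100, 3800, 2900]);
translate([5400, 100, 0]) cube([100, 3800, 2900]);
translate([2500, 100, 0]) cube([100, 500, 2900]);
translate([2500, 1600, 0]) cube([100, 2300, 2900]);


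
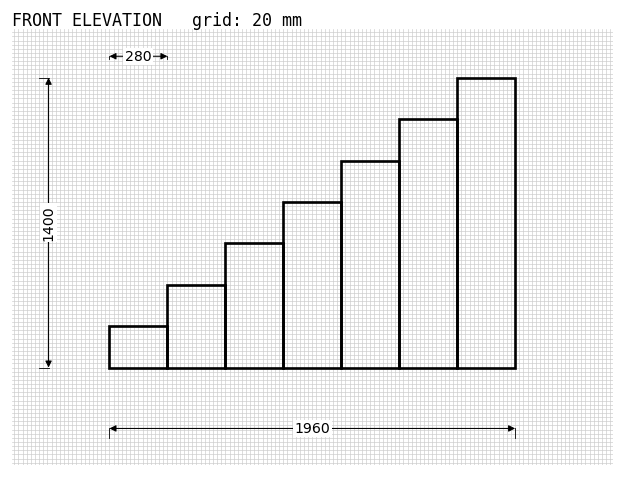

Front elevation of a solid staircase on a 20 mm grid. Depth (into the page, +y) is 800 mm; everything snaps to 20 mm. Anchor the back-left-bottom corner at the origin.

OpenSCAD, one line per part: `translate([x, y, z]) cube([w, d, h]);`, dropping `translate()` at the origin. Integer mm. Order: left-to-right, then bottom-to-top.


cube([280, 800, 200]);
translate([280, 0, 0]) cube([280, 800, 400]);
translate([560, 0, 0]) cube([280, 800, 600]);
translate([840, 0, 0]) cube([280, 800, 800]);
translate([1120, 0, 0]) cube([280, 800, 1000]);
translate([1400, 0, 0]) cube([280, 800, 1200]);
translate([1680, 0, 0]) cube([280, 800, 1400]);


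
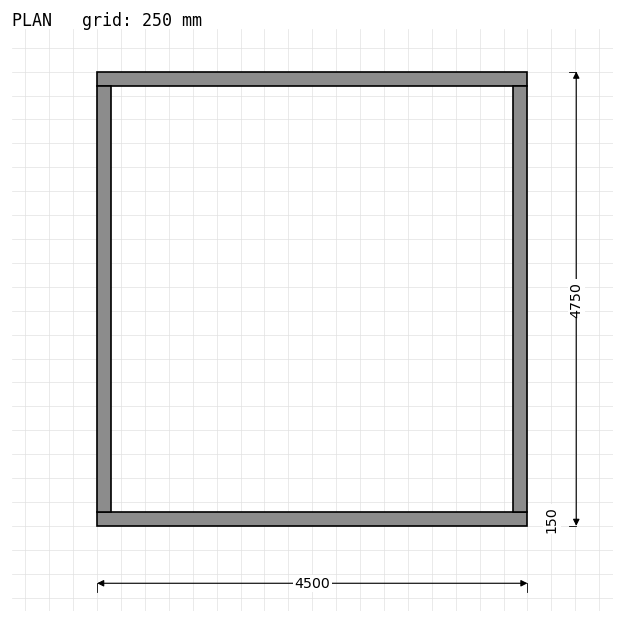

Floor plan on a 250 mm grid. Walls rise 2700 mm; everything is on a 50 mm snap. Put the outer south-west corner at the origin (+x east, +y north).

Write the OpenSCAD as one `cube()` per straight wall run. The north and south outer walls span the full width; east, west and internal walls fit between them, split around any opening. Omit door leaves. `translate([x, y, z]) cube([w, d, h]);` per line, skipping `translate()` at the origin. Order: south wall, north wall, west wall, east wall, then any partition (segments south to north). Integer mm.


cube([4500, 150, 2700]);
translate([0, 4600, 0]) cube([4500, 150, 2700]);
translate([0, 150, 0]) cube([150, 4450, 2700]);
translate([4350, 150, 0]) cube([150, 4450, 2700]);


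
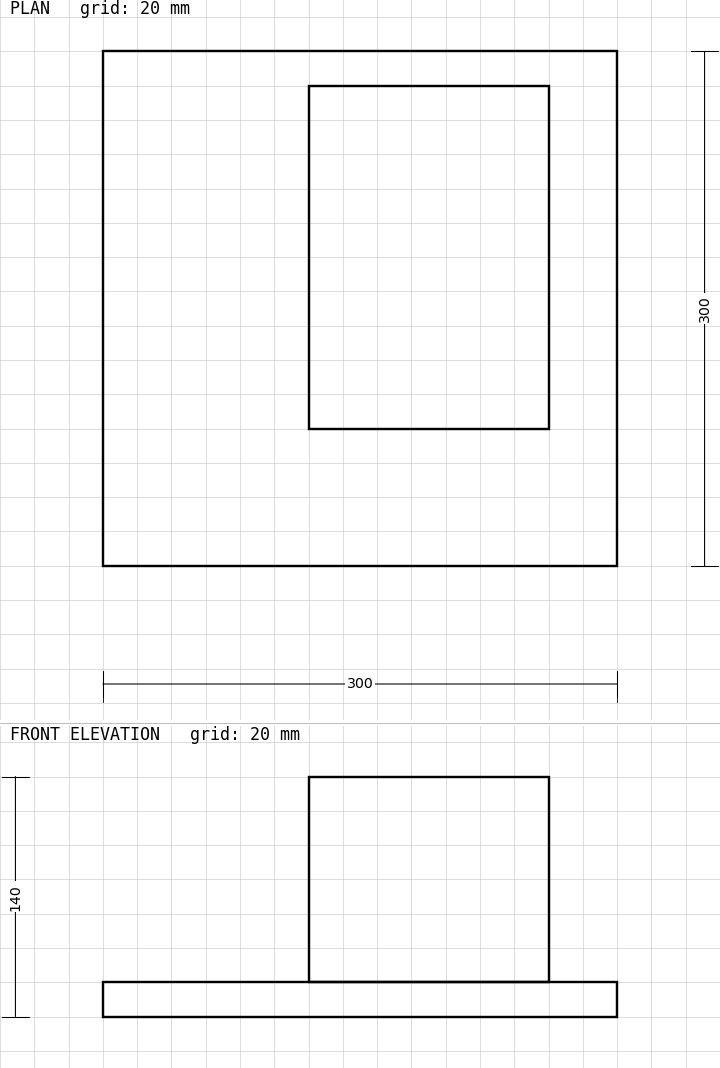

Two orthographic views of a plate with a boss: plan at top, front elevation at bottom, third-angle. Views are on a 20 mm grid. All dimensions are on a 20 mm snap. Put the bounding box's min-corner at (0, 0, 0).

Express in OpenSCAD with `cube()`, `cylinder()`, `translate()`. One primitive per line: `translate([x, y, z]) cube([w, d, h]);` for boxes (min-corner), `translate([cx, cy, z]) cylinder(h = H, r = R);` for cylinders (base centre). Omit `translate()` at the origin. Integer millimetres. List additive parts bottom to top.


cube([300, 300, 20]);
translate([120, 80, 20]) cube([140, 200, 120]);
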